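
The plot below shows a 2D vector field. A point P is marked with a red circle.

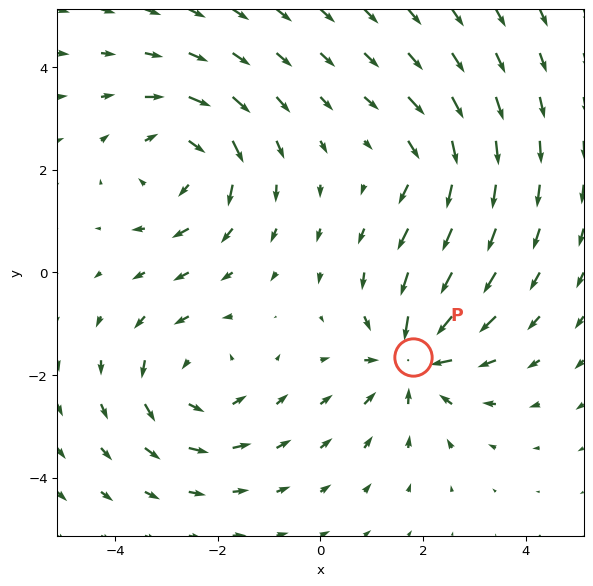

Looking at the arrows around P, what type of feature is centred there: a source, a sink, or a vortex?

At P (1.8, -1.7) the arrows converge inward. Divergence about -6, curl ≈0 — negative divergence with near-zero curl is a sink.

sink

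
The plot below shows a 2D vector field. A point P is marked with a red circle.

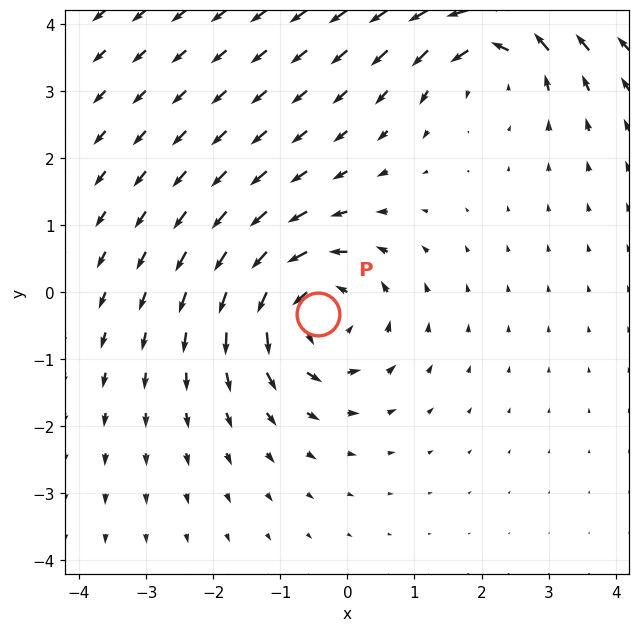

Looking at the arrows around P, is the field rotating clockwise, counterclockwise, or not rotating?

Near P at (-0.4, -0.3) the arrows circulate counterclockwise. The curl (z-component) there is about +6; positive curl means counterclockwise rotation.

counterclockwise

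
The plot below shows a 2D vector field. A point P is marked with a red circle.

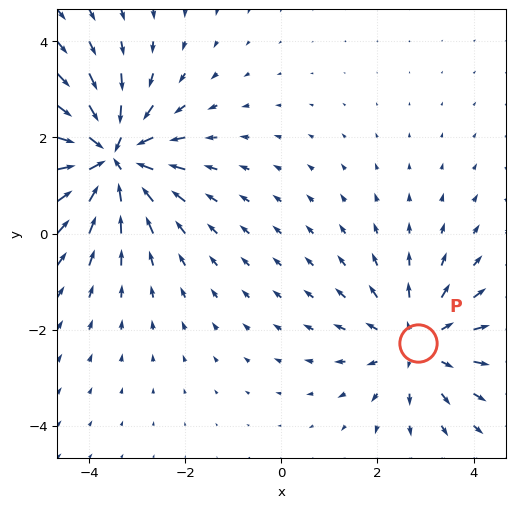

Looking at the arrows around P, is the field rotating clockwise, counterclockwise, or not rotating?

Near P at (2.8, -2.3) the arrows show no circulation. The curl there is ≈0.

not rotating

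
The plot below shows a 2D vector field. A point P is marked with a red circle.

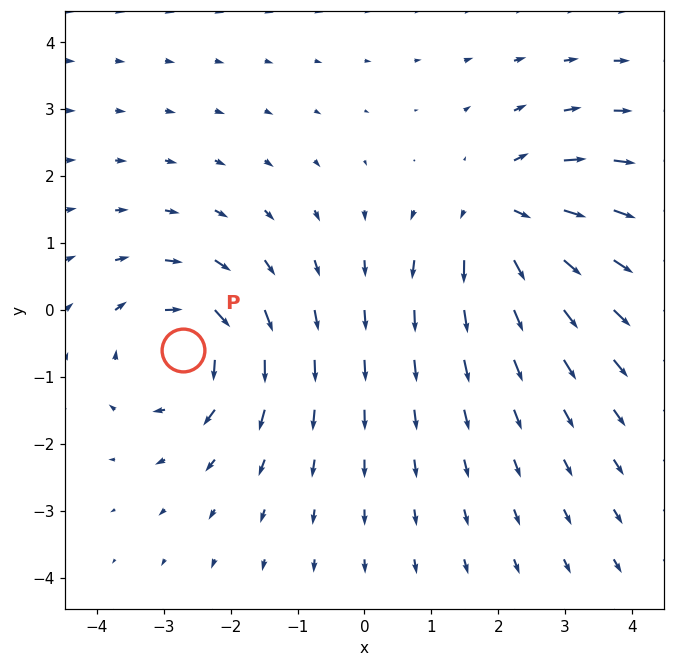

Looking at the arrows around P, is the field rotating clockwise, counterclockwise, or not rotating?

clockwise

Near P at (-2.7, -0.6) the arrows circulate clockwise. The curl (z-component) there is about -4; negative curl means clockwise rotation.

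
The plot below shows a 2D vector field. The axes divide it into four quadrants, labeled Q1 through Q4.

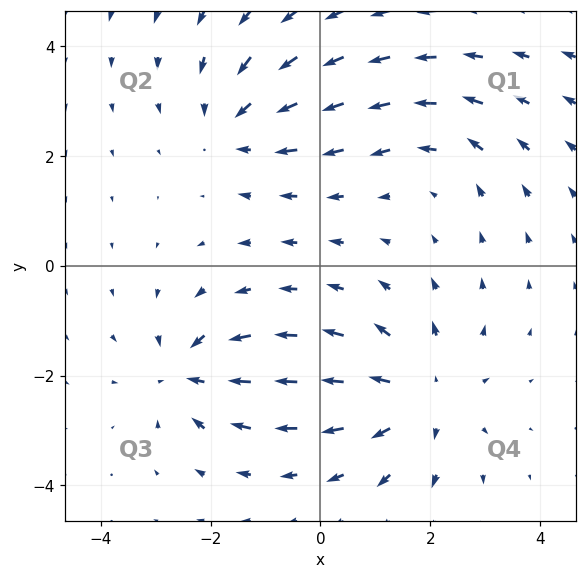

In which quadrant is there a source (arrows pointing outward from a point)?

Q4

The source sits at approximately (1.8, -2.4), which lies in quadrant Q4. The divergence there is about +4, positive as expected for a source.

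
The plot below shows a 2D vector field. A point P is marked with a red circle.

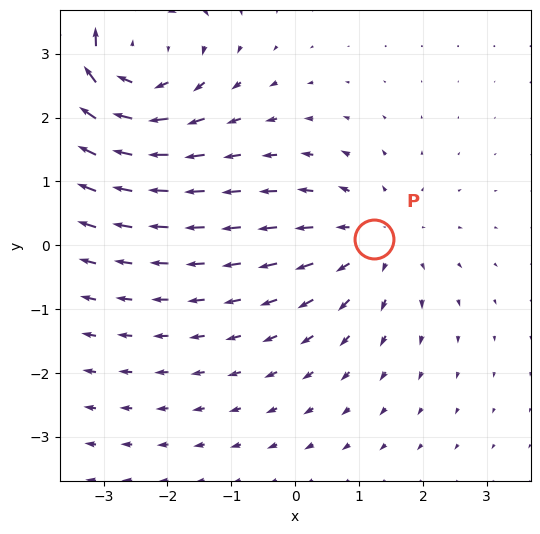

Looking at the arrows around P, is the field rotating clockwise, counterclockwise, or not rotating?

Near P at (1.2, 0.1) the arrows show no circulation. The curl there is ≈0.

not rotating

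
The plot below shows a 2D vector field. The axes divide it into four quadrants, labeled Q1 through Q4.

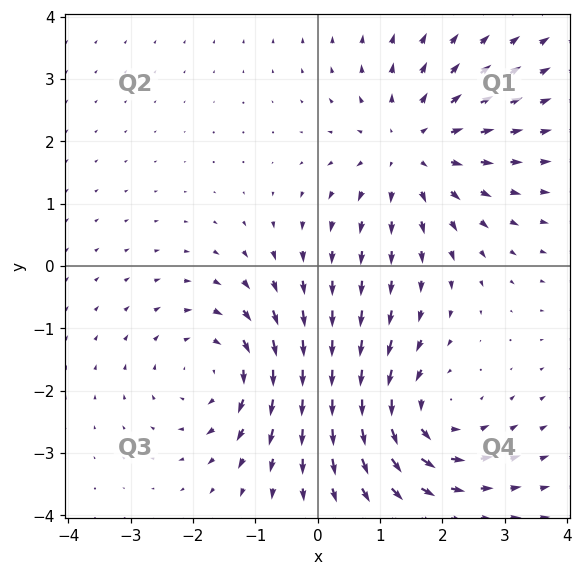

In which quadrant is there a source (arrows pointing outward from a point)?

Q1

The source sits at approximately (1.5, 1.9), which lies in quadrant Q1. The divergence there is about +3, positive as expected for a source.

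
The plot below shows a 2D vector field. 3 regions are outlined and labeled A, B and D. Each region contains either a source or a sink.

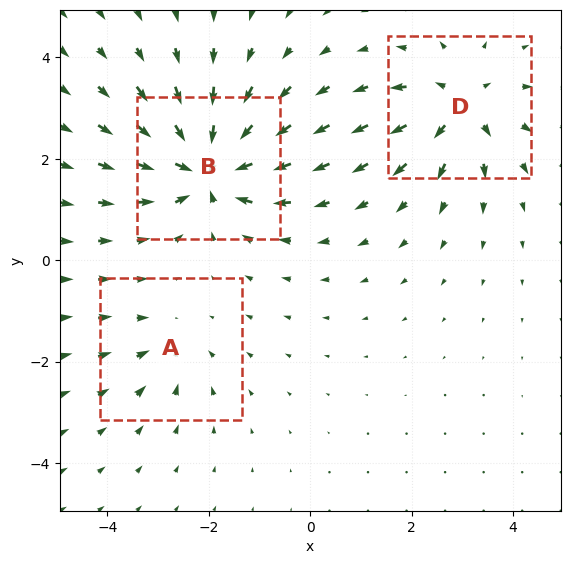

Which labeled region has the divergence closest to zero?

A

Divergence at each region's feature centre — A: about -2, B: about -6, D: about +4. Region A is closest to zero.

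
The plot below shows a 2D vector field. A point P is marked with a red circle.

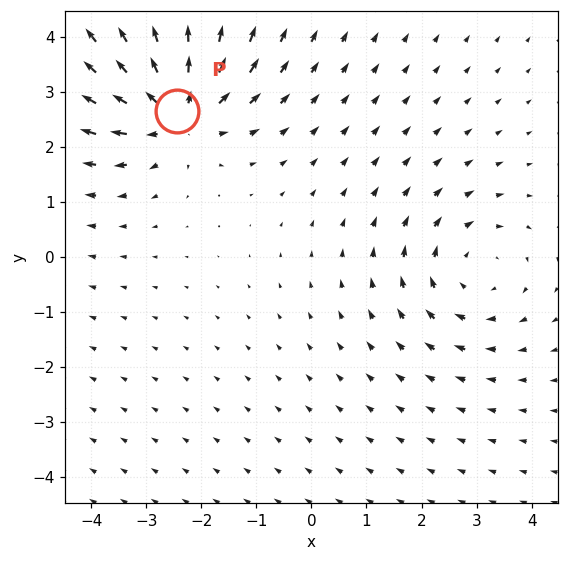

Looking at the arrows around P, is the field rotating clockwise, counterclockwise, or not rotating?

Near P at (-2.4, 2.7) the arrows show no circulation. The curl there is ≈0.

not rotating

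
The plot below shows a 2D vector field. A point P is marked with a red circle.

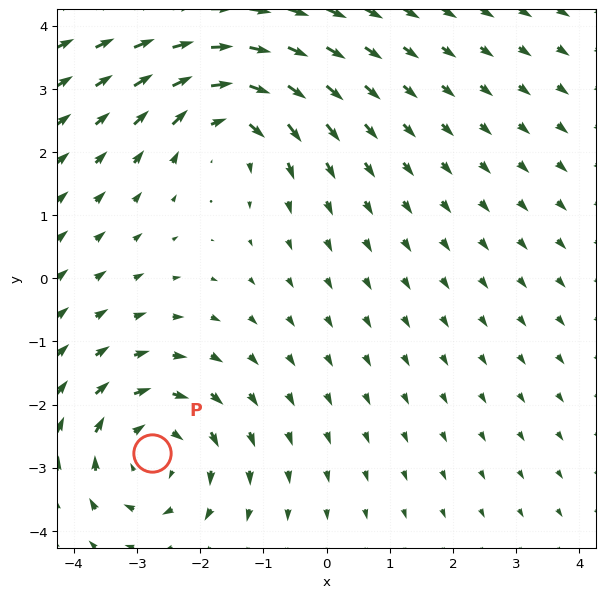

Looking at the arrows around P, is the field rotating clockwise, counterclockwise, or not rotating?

Near P at (-2.8, -2.8) the arrows circulate clockwise. The curl (z-component) there is about -4; negative curl means clockwise rotation.

clockwise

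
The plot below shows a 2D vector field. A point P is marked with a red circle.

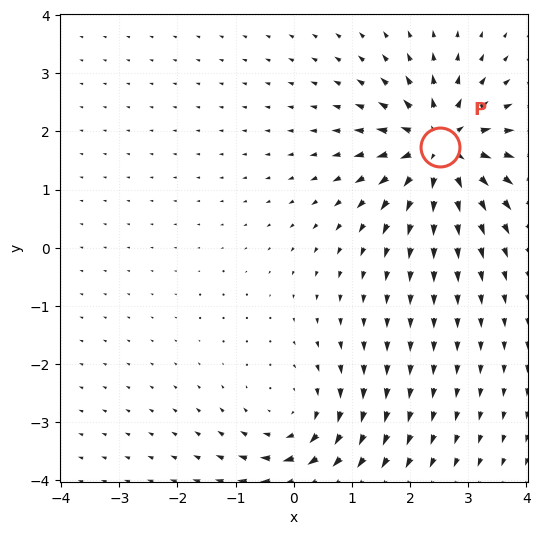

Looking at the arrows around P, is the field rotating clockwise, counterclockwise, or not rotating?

Near P at (2.5, 1.7) the arrows show no circulation. The curl there is ≈0.

not rotating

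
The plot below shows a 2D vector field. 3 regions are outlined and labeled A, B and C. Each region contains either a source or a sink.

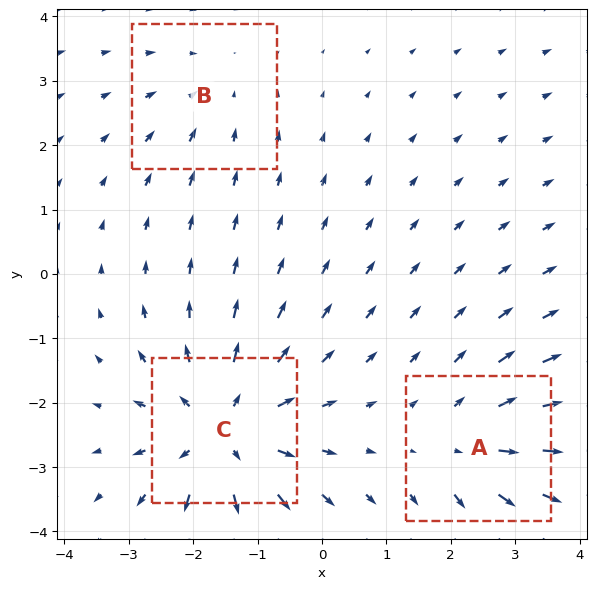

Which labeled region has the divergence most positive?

C

Divergence at each region's feature centre — A: about +3, B: about -2, C: about +4. Region C is most positive.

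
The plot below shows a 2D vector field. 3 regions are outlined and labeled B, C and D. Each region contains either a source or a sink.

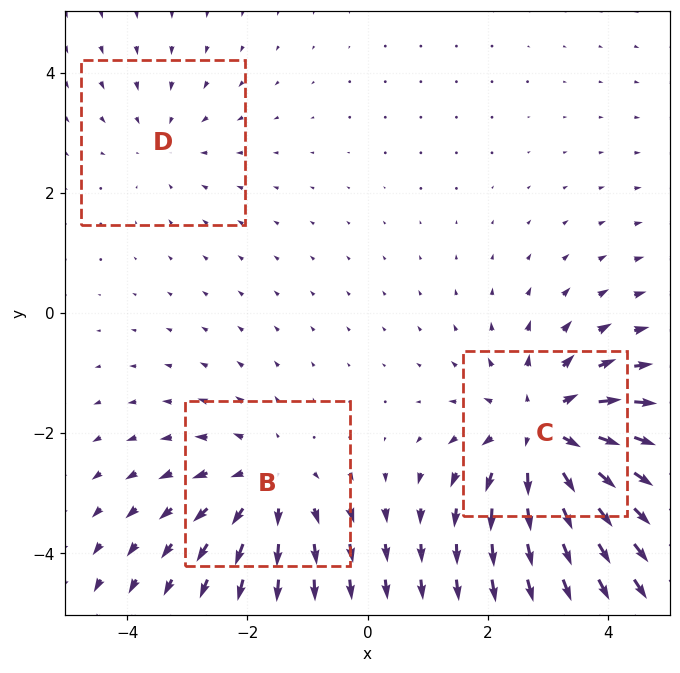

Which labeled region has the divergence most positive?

C

Divergence at each region's feature centre — B: about +3, C: about +5, D: about -2. Region C is most positive.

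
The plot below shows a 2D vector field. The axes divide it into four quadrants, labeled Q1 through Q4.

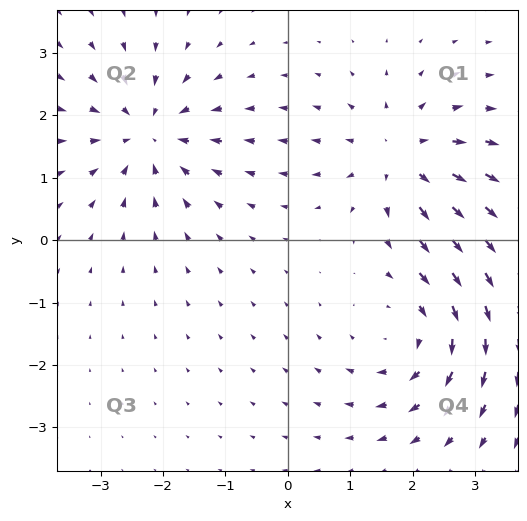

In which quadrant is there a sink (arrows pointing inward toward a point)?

The sink sits at approximately (-2.2, 1.7), which lies in quadrant Q2. The divergence there is about -3, negative as expected for a sink.

Q2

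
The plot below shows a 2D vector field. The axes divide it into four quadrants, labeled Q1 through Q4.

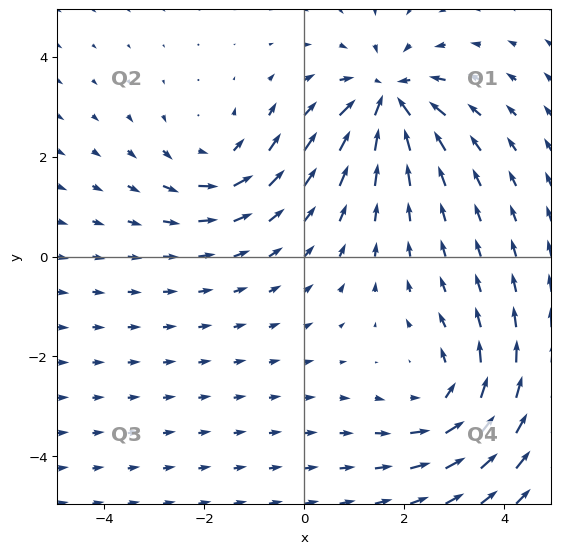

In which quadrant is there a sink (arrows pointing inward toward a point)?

Q1

The sink sits at approximately (1.7, 3.2), which lies in quadrant Q1. The divergence there is about -5, negative as expected for a sink.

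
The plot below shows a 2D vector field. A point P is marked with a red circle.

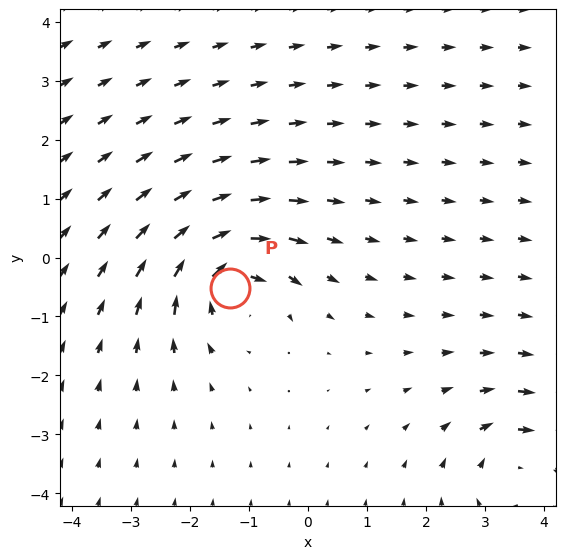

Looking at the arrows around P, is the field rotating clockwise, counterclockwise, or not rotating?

clockwise

Near P at (-1.3, -0.5) the arrows circulate clockwise. The curl (z-component) there is about -6; negative curl means clockwise rotation.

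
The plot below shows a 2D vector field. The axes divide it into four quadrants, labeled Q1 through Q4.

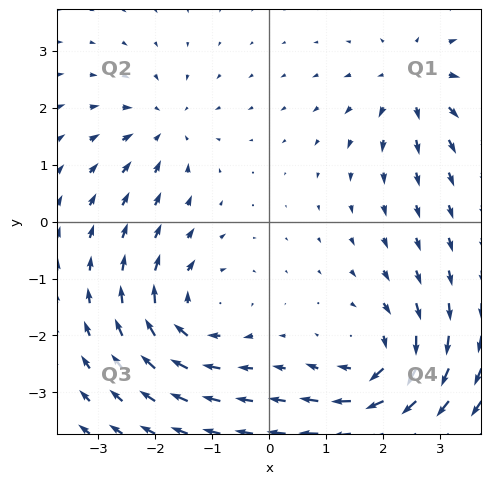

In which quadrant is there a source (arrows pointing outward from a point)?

The source sits at approximately (2.5, 2.4), which lies in quadrant Q1. The divergence there is about +5, positive as expected for a source.

Q1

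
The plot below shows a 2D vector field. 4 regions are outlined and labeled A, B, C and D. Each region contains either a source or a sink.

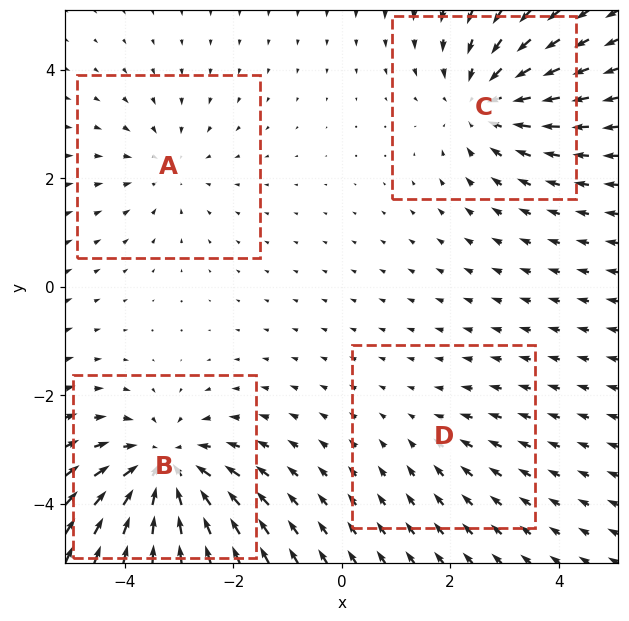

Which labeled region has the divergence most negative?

B

Divergence at each region's feature centre — A: about -3, B: about -6, C: about -5, D: about -2. Region B is most negative.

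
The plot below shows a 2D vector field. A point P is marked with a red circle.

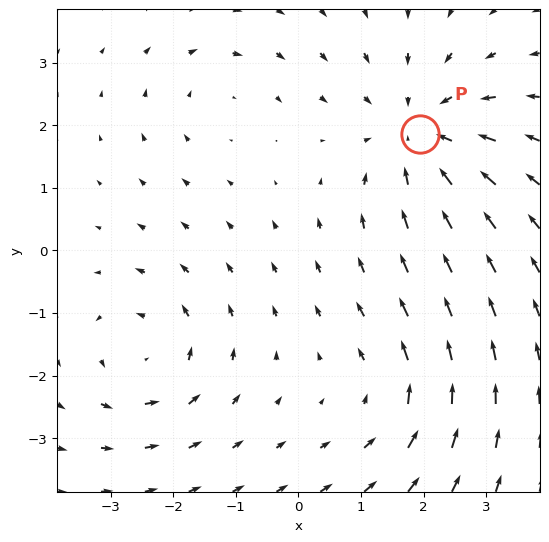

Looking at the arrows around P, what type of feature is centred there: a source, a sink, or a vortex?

sink

At P (1.9, 1.9) the arrows converge inward. Divergence about -4, curl ≈0 — negative divergence with near-zero curl is a sink.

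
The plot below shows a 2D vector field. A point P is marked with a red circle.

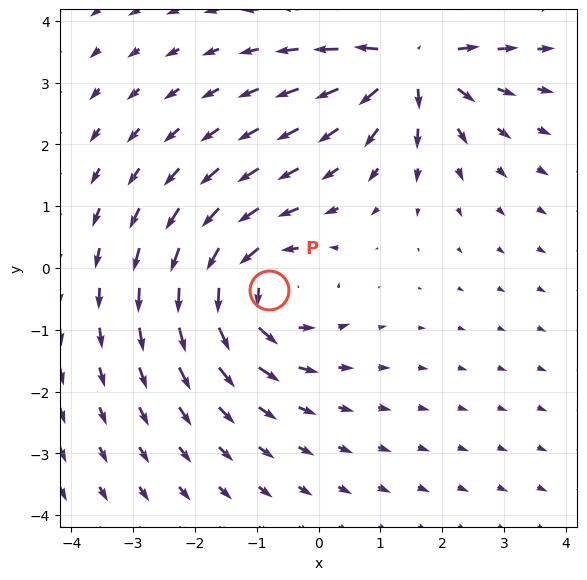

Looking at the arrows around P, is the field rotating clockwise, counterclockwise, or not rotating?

Near P at (-0.8, -0.4) the arrows circulate counterclockwise. The curl (z-component) there is about +5; positive curl means counterclockwise rotation.

counterclockwise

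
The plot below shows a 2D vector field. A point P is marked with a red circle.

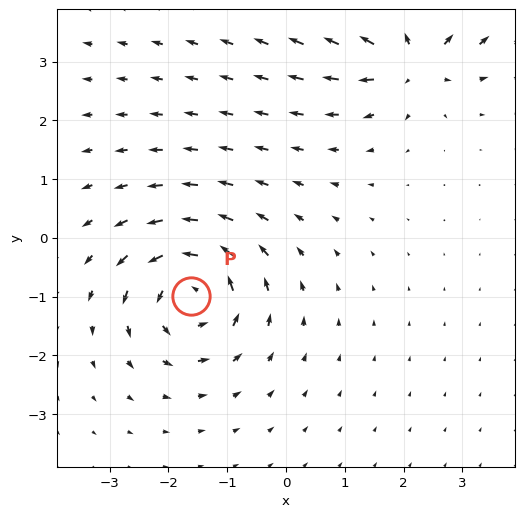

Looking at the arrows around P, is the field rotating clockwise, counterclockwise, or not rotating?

Near P at (-1.6, -1.0) the arrows circulate counterclockwise. The curl (z-component) there is about +6; positive curl means counterclockwise rotation.

counterclockwise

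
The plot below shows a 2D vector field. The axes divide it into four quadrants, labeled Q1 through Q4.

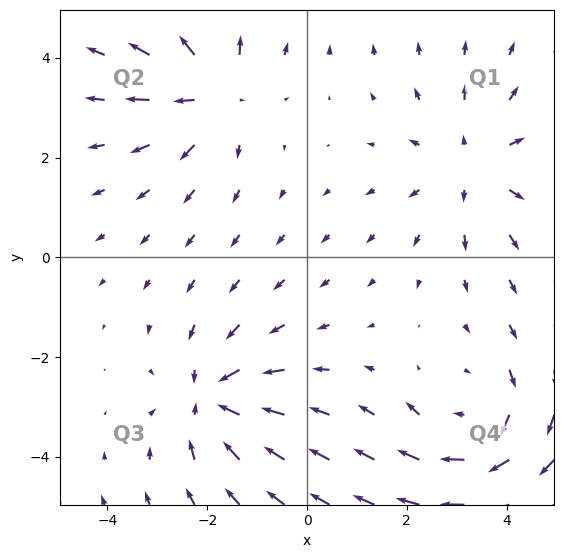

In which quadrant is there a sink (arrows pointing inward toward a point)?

Q3

The sink sits at approximately (-1.9, -2.9), which lies in quadrant Q3. The divergence there is about -3, negative as expected for a sink.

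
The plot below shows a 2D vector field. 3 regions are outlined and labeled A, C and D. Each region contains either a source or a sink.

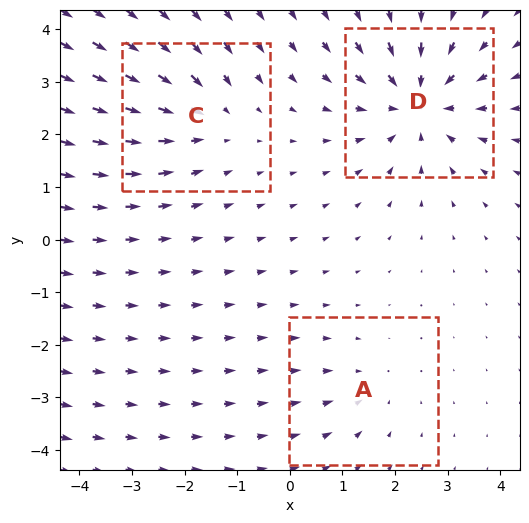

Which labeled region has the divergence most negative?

D

Divergence at each region's feature centre — A: about -2, C: about -3, D: about -5. Region D is most negative.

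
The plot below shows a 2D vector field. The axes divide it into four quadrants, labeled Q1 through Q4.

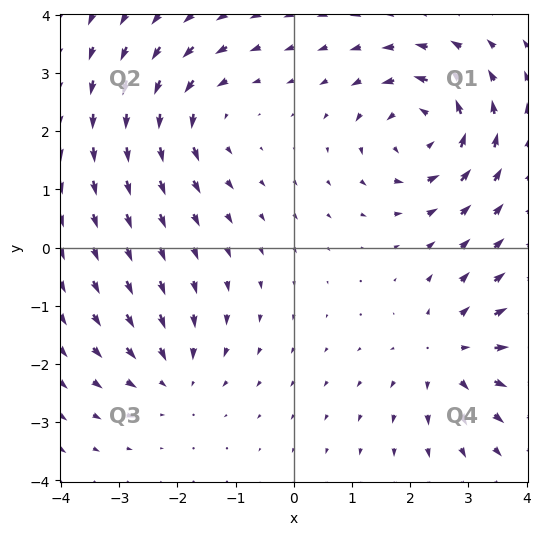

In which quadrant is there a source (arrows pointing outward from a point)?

Q4

The source sits at approximately (2.7, -1.8), which lies in quadrant Q4. The divergence there is about +4, positive as expected for a source.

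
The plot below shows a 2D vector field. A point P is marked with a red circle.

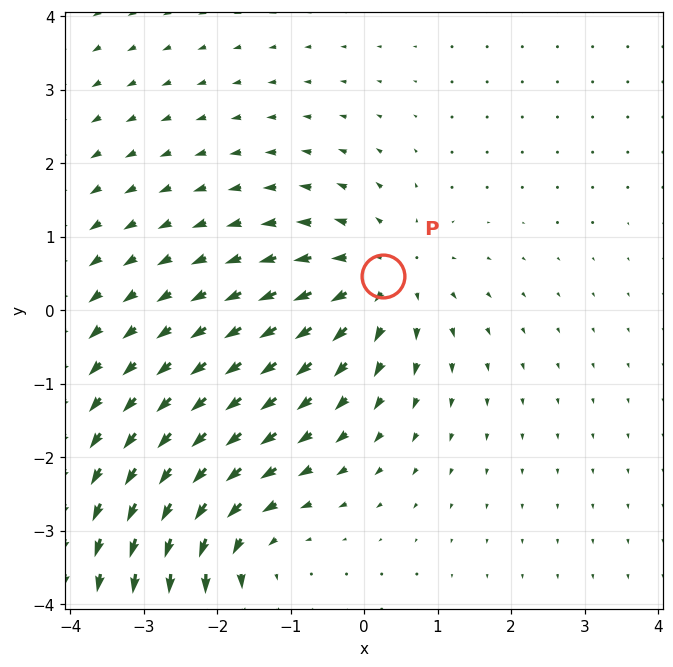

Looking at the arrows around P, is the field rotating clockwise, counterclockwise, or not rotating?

not rotating

Near P at (0.3, 0.5) the arrows show no circulation. The curl there is ≈0.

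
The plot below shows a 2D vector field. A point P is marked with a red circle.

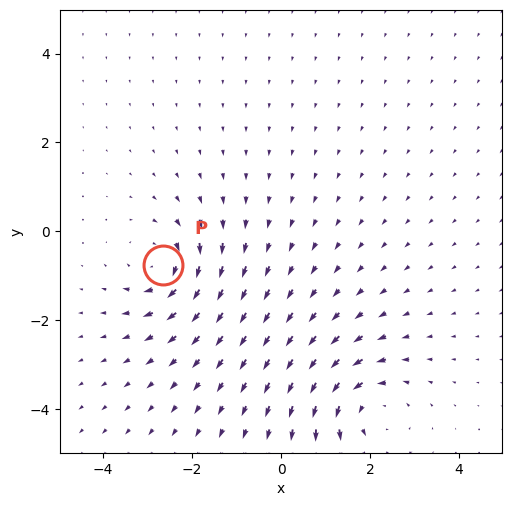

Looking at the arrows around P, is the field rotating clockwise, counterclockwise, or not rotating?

Near P at (-2.6, -0.8) the arrows circulate clockwise. The curl (z-component) there is about -5; negative curl means clockwise rotation.

clockwise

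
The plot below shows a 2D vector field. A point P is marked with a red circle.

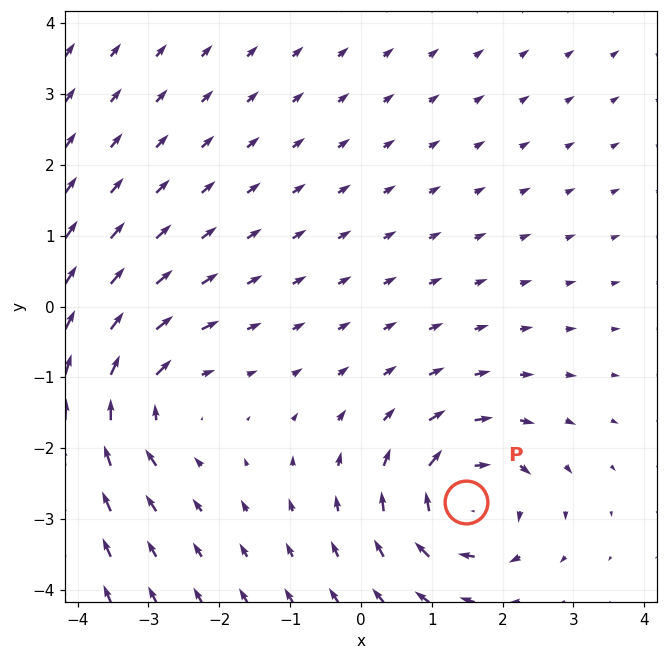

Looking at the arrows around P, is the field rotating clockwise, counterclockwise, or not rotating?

clockwise

Near P at (1.5, -2.8) the arrows circulate clockwise. The curl (z-component) there is about -5; negative curl means clockwise rotation.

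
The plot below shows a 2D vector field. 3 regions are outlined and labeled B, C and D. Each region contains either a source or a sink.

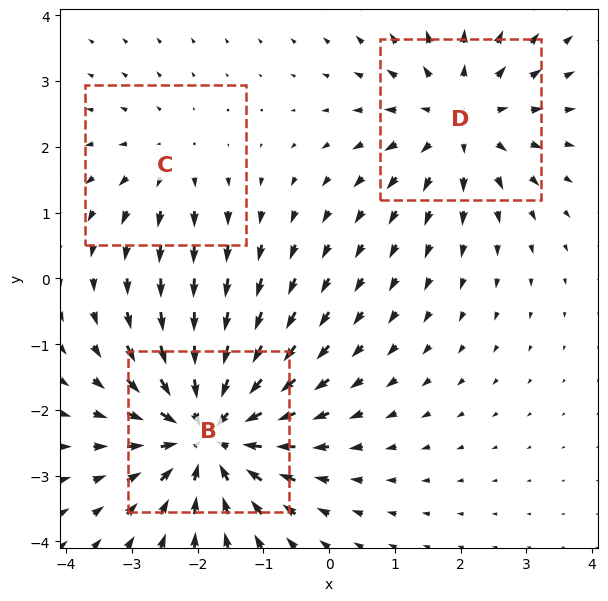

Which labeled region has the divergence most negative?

B

Divergence at each region's feature centre — B: about -5, C: about +2, D: about +3. Region B is most negative.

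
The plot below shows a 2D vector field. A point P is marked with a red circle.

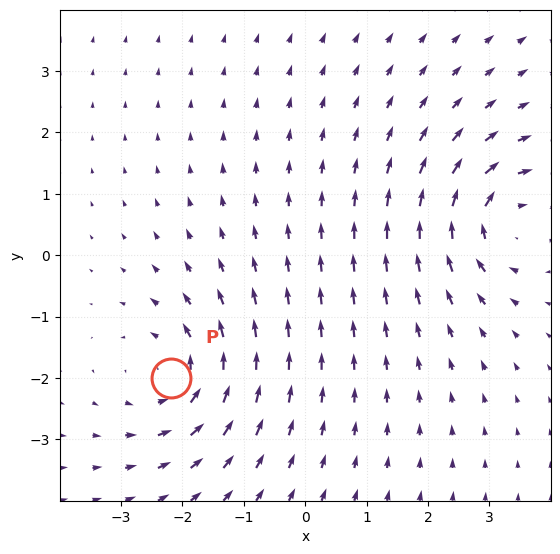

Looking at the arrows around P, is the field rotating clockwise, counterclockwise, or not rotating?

counterclockwise

Near P at (-2.2, -2.0) the arrows circulate counterclockwise. The curl (z-component) there is about +4; positive curl means counterclockwise rotation.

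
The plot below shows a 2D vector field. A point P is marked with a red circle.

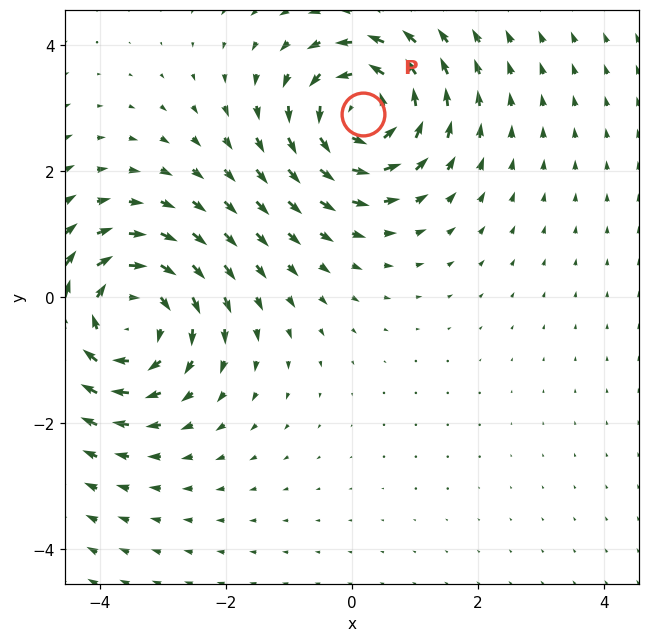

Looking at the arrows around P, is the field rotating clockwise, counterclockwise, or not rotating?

counterclockwise

Near P at (0.2, 2.9) the arrows circulate counterclockwise. The curl (z-component) there is about +4; positive curl means counterclockwise rotation.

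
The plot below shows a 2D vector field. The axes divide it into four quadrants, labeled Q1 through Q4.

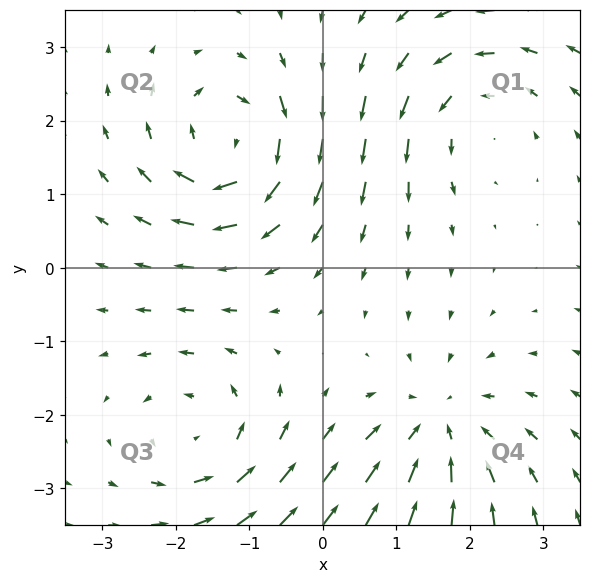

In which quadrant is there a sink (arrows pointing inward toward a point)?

The sink sits at approximately (1.6, -2.2), which lies in quadrant Q4. The divergence there is about -4, negative as expected for a sink.

Q4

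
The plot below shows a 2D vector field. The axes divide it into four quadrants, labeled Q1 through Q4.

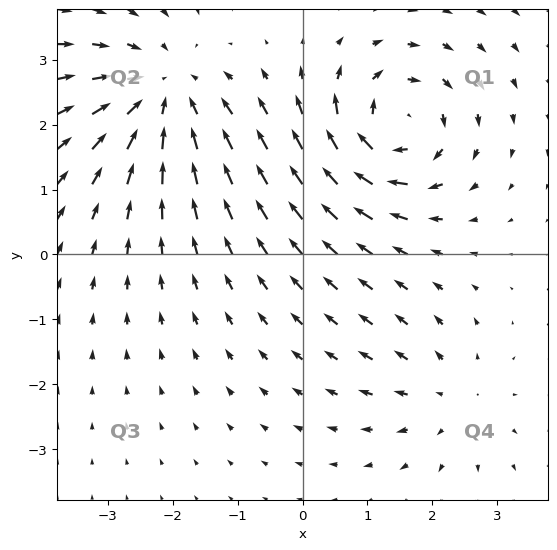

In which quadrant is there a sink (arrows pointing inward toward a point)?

Q2

The sink sits at approximately (-2.2, 2.5), which lies in quadrant Q2. The divergence there is about -4, negative as expected for a sink.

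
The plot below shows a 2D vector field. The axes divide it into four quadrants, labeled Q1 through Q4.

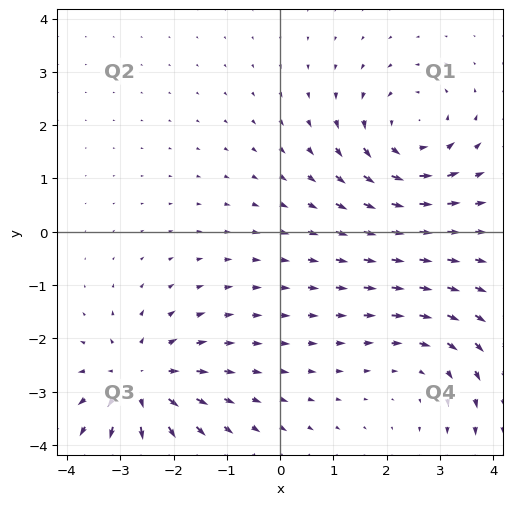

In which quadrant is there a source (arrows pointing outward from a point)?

The source sits at approximately (-2.6, -2.8), which lies in quadrant Q3. The divergence there is about +5, positive as expected for a source.

Q3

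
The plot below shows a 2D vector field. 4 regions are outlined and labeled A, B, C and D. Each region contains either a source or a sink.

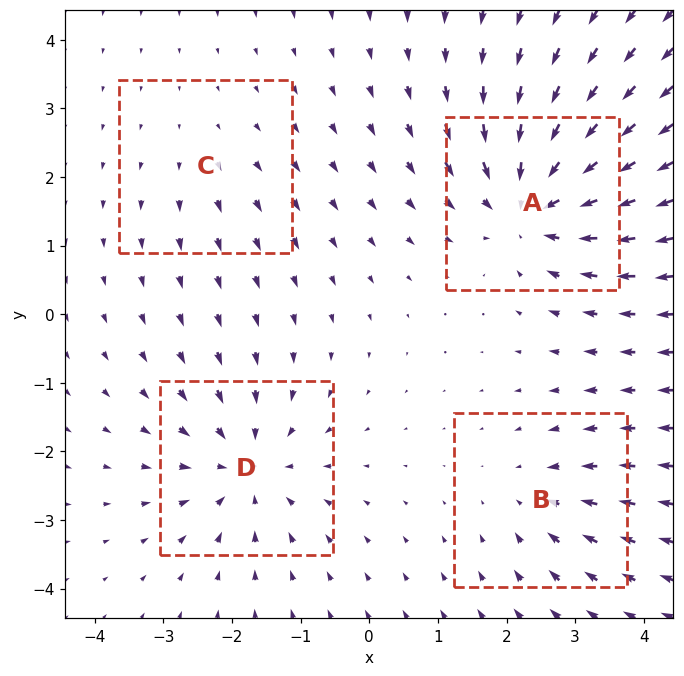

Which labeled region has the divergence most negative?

Divergence at each region's feature centre — A: about -7, B: about -3, C: about +2, D: about -5. Region A is most negative.

A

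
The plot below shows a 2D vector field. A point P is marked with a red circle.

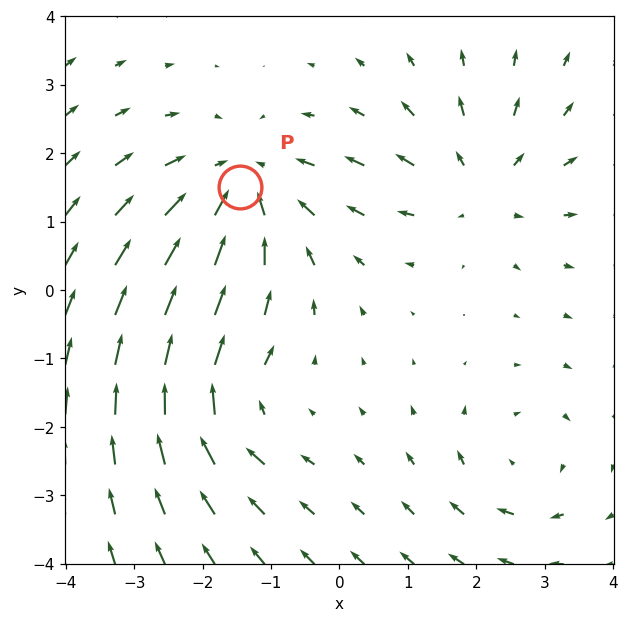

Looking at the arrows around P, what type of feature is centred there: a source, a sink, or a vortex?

At P (-1.4, 1.5) the arrows converge inward. Divergence about -4, curl ≈0 — negative divergence with near-zero curl is a sink.

sink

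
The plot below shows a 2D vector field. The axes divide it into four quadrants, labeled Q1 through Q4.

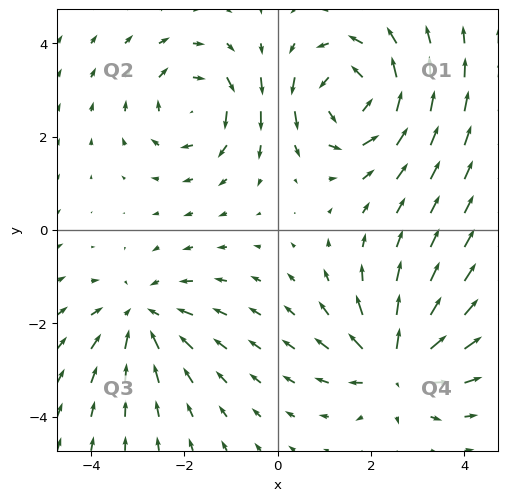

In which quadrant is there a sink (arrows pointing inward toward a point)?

The sink sits at approximately (-2.9, -1.9), which lies in quadrant Q3. The divergence there is about -4, negative as expected for a sink.

Q3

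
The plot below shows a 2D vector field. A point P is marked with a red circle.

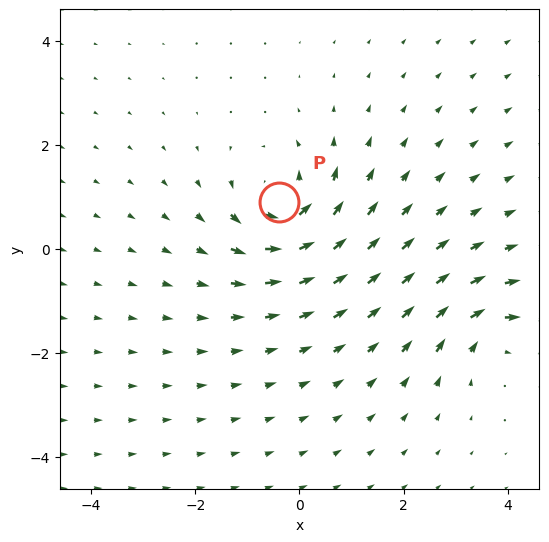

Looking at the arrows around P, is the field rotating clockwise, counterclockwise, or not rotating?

Near P at (-0.4, 0.9) the arrows circulate counterclockwise. The curl (z-component) there is about +5; positive curl means counterclockwise rotation.

counterclockwise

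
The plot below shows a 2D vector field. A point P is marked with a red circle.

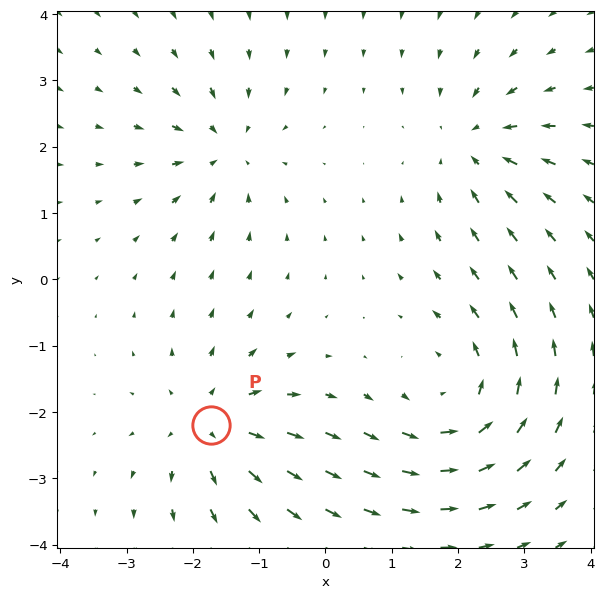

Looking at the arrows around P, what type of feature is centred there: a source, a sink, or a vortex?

source

At P (-1.7, -2.2) the arrows spread outward. Divergence about +4, curl ≈0 — positive divergence with near-zero curl is a source.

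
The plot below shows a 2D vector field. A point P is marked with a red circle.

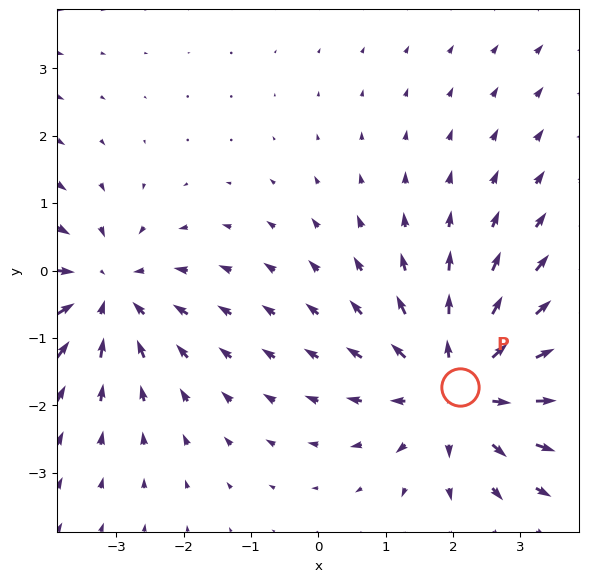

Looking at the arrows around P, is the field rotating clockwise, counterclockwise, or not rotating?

not rotating

Near P at (2.1, -1.7) the arrows show no circulation. The curl there is ≈0.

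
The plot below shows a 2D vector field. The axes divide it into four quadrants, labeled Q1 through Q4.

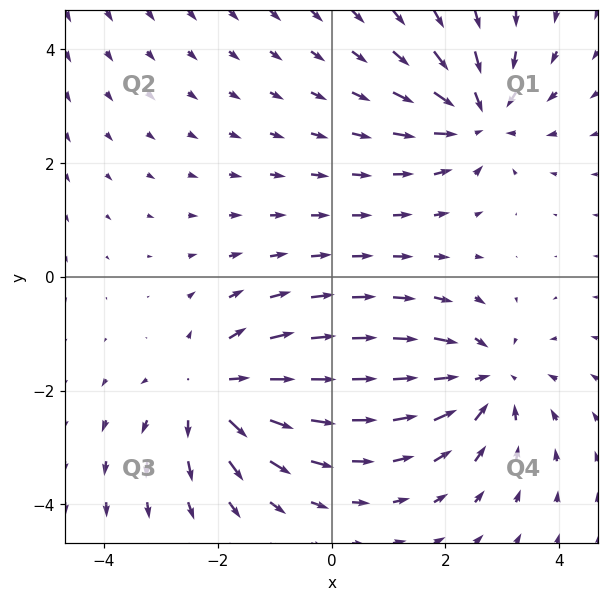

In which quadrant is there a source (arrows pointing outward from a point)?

The source sits at approximately (-2.1, -2.0), which lies in quadrant Q3. The divergence there is about +4, positive as expected for a source.

Q3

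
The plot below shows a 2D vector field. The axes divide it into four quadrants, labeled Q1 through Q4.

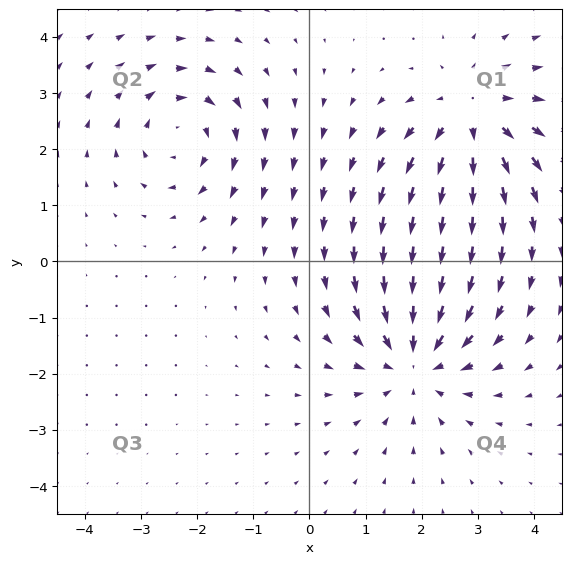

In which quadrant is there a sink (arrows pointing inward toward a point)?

The sink sits at approximately (1.9, -1.8), which lies in quadrant Q4. The divergence there is about -3, negative as expected for a sink.

Q4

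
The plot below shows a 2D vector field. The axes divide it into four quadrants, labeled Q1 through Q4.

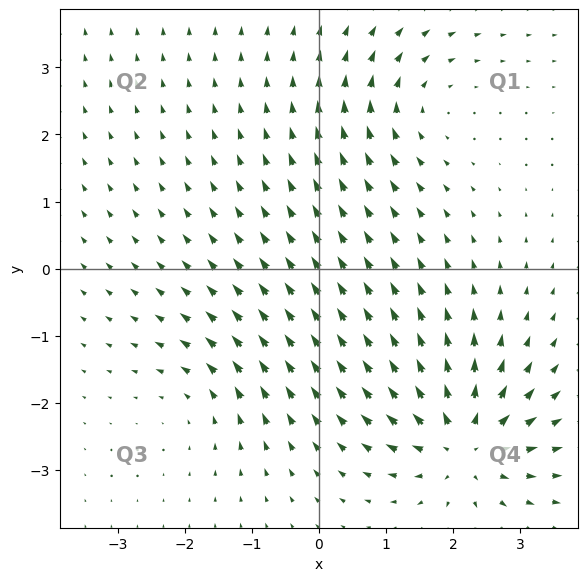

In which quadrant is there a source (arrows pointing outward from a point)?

Q4

The source sits at approximately (2.2, -2.6), which lies in quadrant Q4. The divergence there is about +6, positive as expected for a source.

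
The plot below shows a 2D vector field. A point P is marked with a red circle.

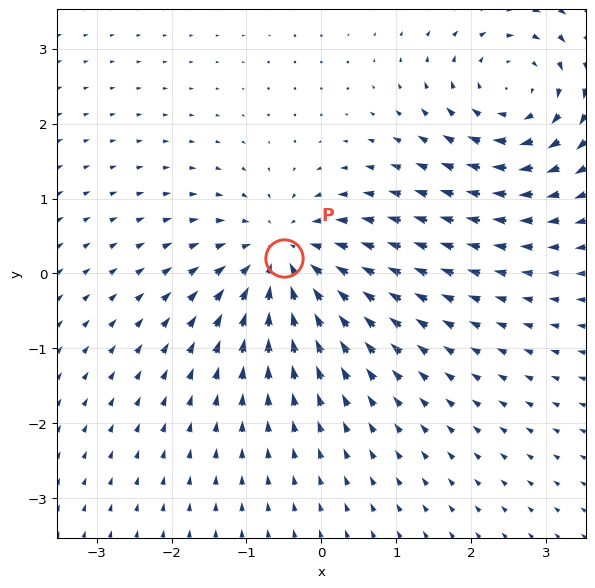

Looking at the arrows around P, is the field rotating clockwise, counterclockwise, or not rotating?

not rotating

Near P at (-0.5, 0.2) the arrows show no circulation. The curl there is ≈0.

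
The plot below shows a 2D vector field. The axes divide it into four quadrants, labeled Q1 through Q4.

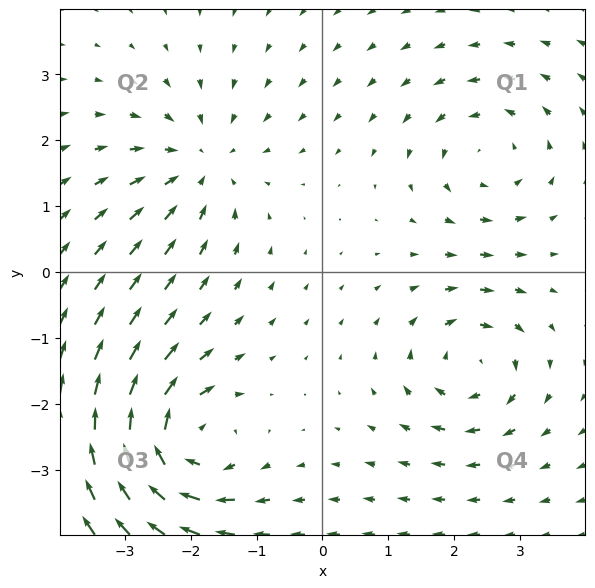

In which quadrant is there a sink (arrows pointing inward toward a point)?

The sink sits at approximately (-1.9, 1.6), which lies in quadrant Q2. The divergence there is about -3, negative as expected for a sink.

Q2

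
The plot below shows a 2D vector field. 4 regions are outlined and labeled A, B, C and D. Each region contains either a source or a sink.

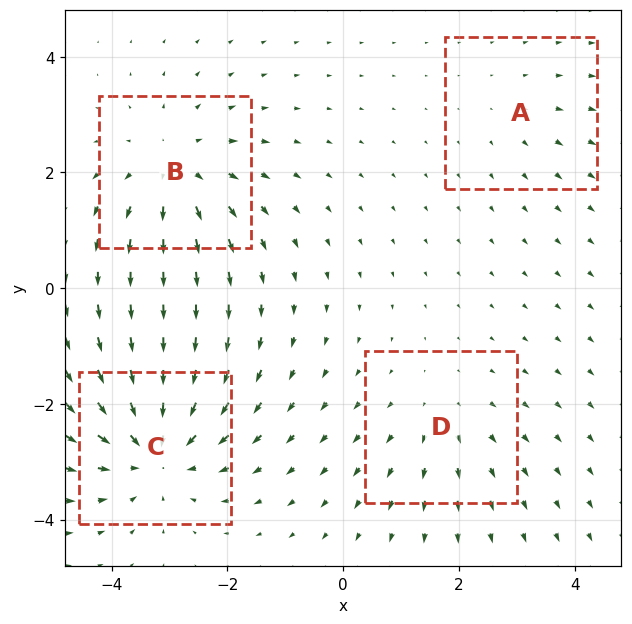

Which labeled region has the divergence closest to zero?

A

Divergence at each region's feature centre — A: about +2, B: about +5, C: about -6, D: about +3. Region A is closest to zero.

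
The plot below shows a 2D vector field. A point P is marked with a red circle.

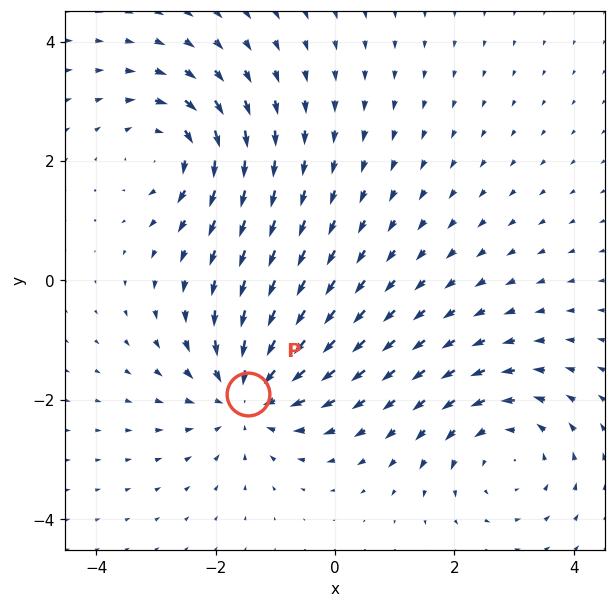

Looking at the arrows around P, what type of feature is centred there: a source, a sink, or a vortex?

At P (-1.4, -1.9) the arrows converge inward. Divergence about -5, curl ≈0 — negative divergence with near-zero curl is a sink.

sink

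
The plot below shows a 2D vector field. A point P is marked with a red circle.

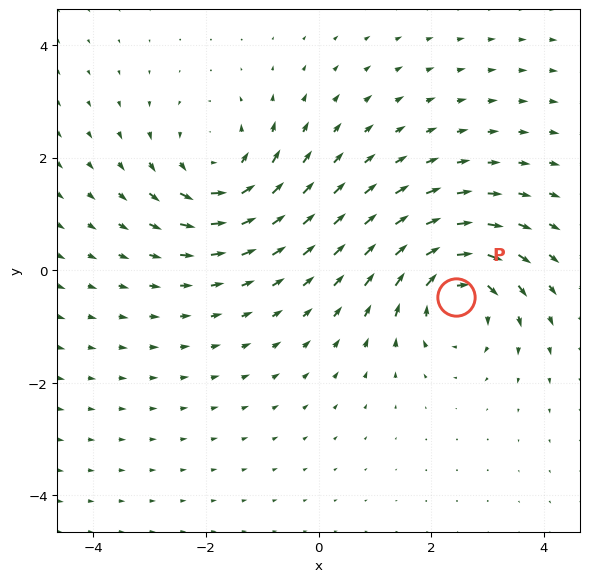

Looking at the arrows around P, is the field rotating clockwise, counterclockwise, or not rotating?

clockwise

Near P at (2.4, -0.5) the arrows circulate clockwise. The curl (z-component) there is about -6; negative curl means clockwise rotation.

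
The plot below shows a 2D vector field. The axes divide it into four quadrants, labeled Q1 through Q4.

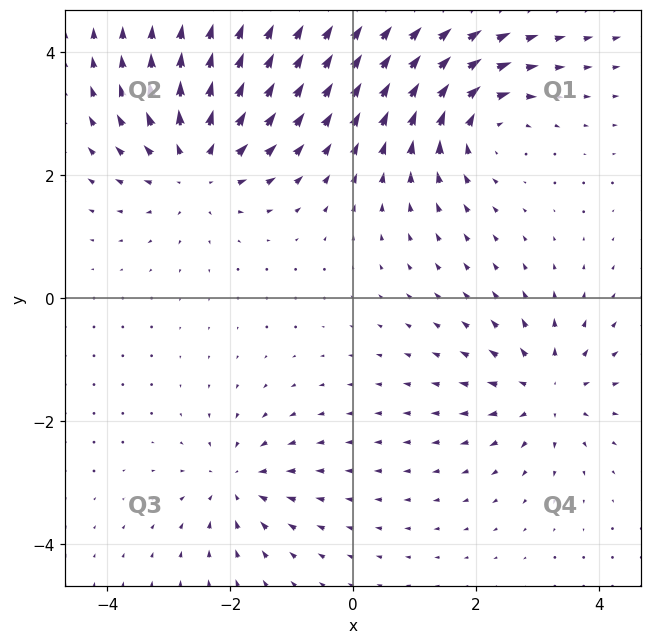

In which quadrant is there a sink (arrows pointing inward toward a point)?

The sink sits at approximately (-1.9, -3.0), which lies in quadrant Q3. The divergence there is about -4, negative as expected for a sink.

Q3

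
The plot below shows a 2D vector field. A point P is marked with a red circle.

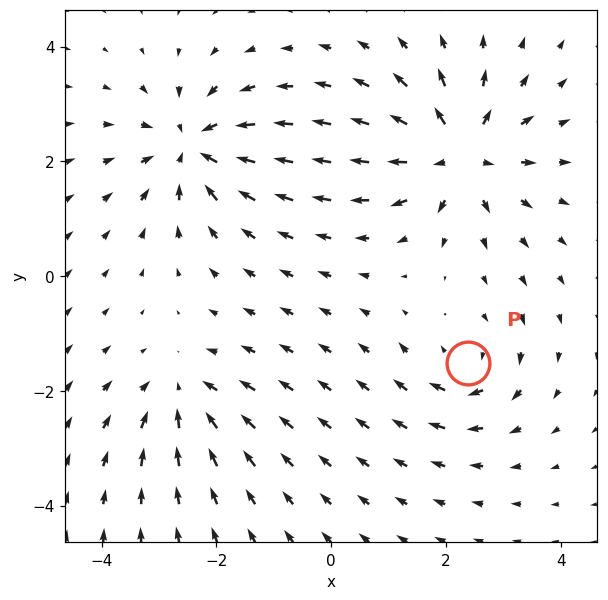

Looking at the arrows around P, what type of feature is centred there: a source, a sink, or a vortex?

At P (2.4, -1.5) the arrows circulate clockwise. Divergence ≈0, curl about -4 — near-zero divergence with nonzero curl is a vortex.

vortex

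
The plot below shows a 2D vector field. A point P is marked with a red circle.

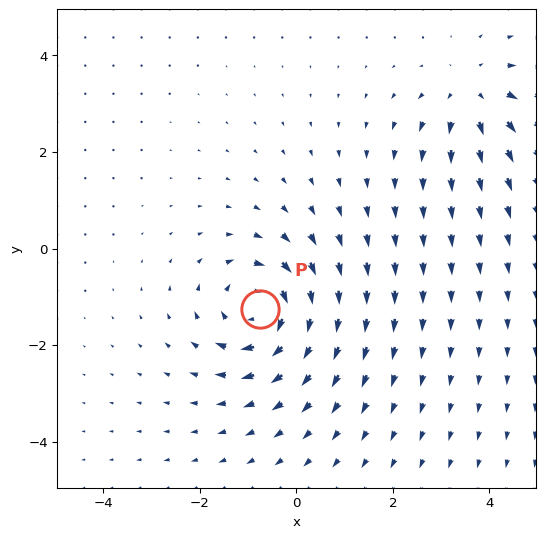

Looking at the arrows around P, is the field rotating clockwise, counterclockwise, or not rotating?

Near P at (-0.7, -1.3) the arrows circulate clockwise. The curl (z-component) there is about -5; negative curl means clockwise rotation.

clockwise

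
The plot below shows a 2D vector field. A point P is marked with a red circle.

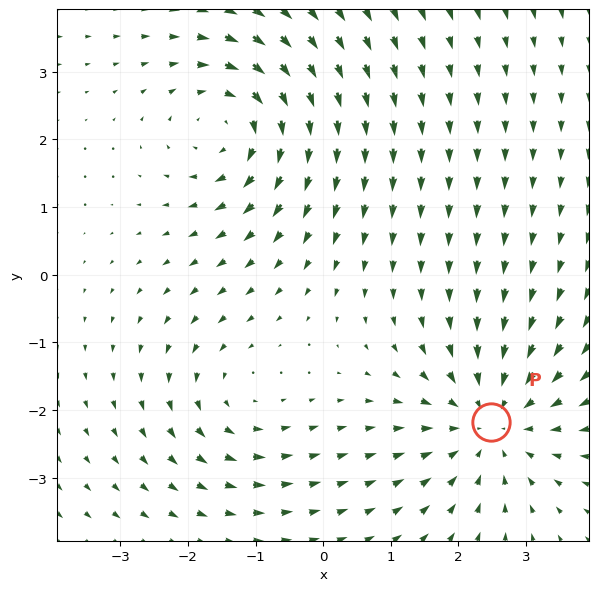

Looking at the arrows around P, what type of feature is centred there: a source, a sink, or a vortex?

sink

At P (2.5, -2.2) the arrows converge inward. Divergence about -4, curl ≈0 — negative divergence with near-zero curl is a sink.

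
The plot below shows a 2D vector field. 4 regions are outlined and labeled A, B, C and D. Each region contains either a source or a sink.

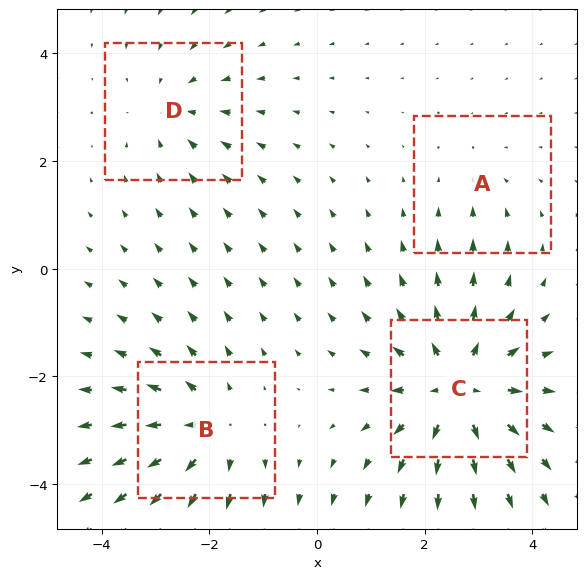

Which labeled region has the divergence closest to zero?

A

Divergence at each region's feature centre — A: about -2, B: about +5, C: about +6, D: about -3. Region A is closest to zero.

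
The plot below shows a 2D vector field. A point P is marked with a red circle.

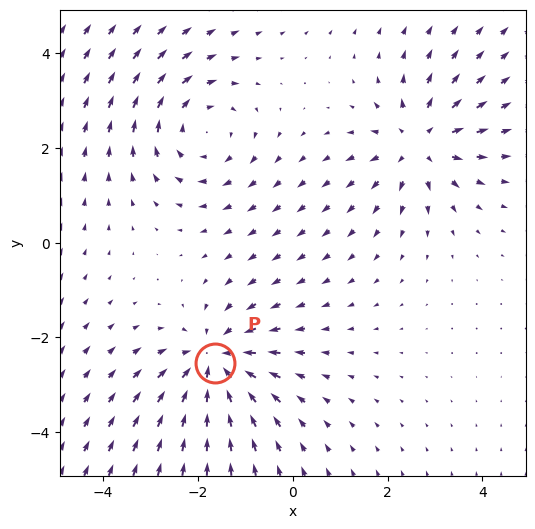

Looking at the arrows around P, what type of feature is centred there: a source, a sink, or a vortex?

sink

At P (-1.6, -2.5) the arrows converge inward. Divergence about -4, curl ≈0 — negative divergence with near-zero curl is a sink.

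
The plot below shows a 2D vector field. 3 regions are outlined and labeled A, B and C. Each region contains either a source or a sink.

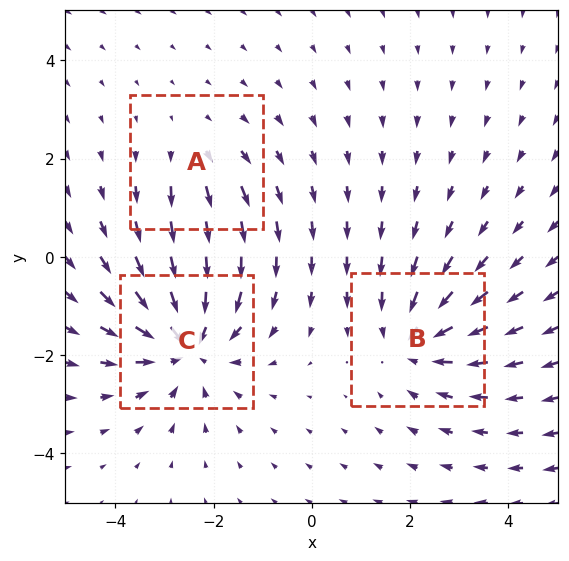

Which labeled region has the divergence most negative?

Divergence at each region's feature centre — A: about +2, B: about -3, C: about -4. Region C is most negative.

C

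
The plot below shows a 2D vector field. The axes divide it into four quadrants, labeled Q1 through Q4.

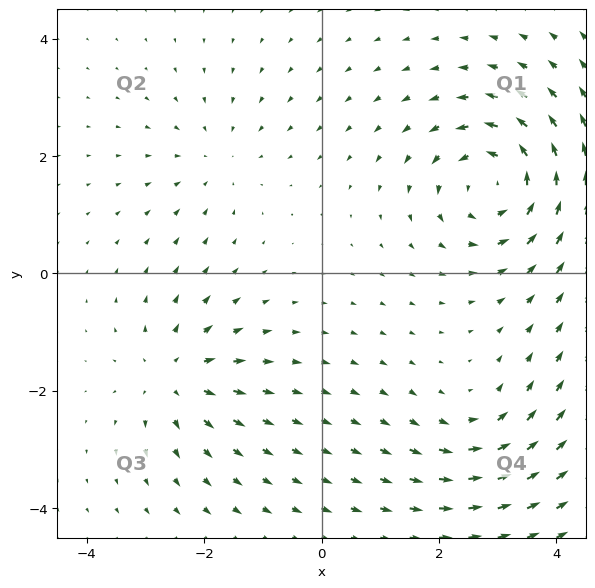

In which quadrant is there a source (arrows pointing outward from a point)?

The source sits at approximately (-2.5, -1.8), which lies in quadrant Q3. The divergence there is about +4, positive as expected for a source.

Q3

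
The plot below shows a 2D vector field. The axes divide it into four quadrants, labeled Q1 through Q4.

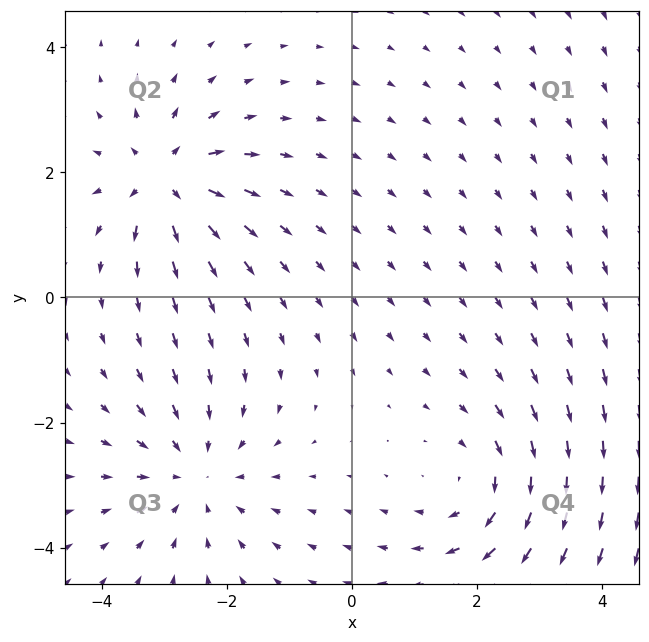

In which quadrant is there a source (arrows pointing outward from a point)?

Q2

The source sits at approximately (-3.0, 1.9), which lies in quadrant Q2. The divergence there is about +5, positive as expected for a source.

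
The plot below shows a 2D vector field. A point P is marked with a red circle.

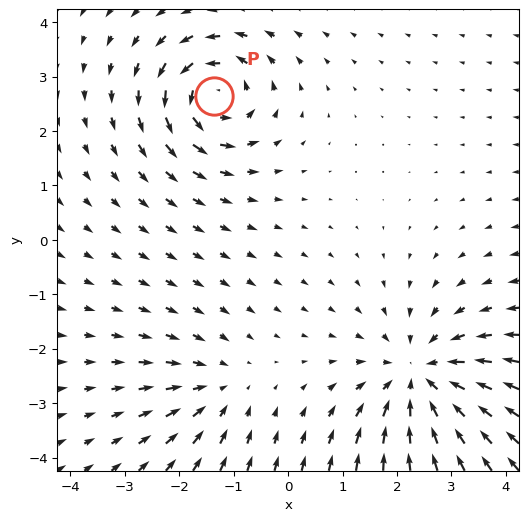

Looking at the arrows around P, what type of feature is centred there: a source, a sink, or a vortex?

vortex

At P (-1.4, 2.6) the arrows circulate counterclockwise. Divergence ≈0, curl about +5 — near-zero divergence with nonzero curl is a vortex.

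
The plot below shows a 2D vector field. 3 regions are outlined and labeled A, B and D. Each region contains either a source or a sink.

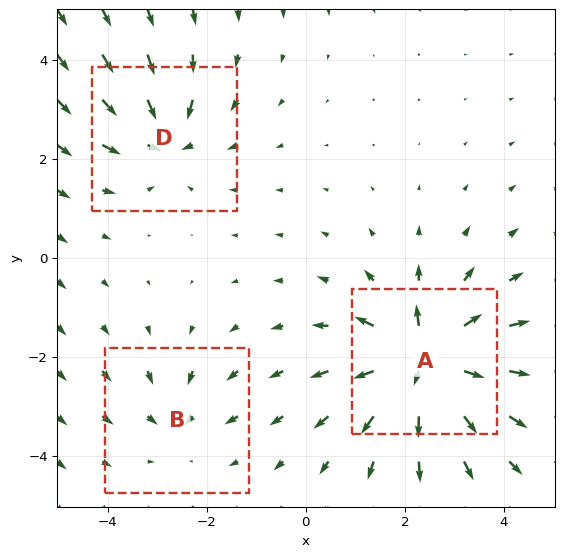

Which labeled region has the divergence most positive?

A

Divergence at each region's feature centre — A: about +7, B: about -3, D: about -4. Region A is most positive.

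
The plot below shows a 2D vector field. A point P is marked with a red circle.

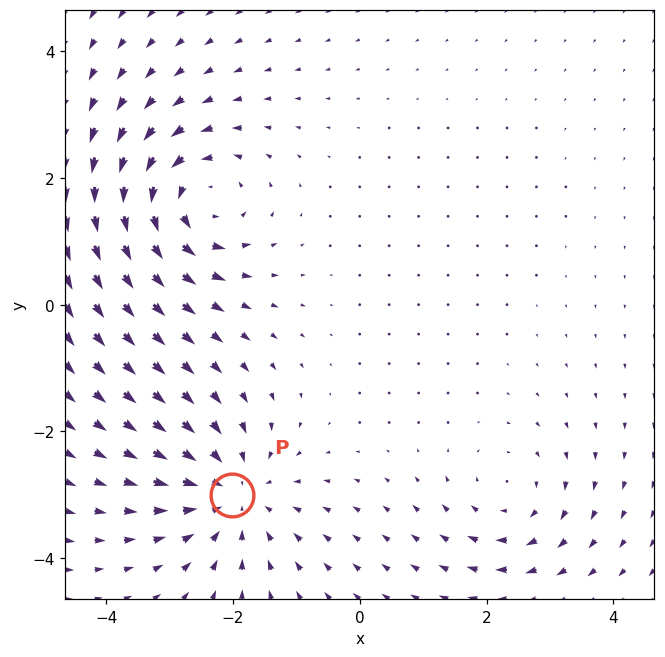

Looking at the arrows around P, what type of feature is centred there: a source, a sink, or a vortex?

sink

At P (-2.0, -3.0) the arrows converge inward. Divergence about -4, curl ≈0 — negative divergence with near-zero curl is a sink.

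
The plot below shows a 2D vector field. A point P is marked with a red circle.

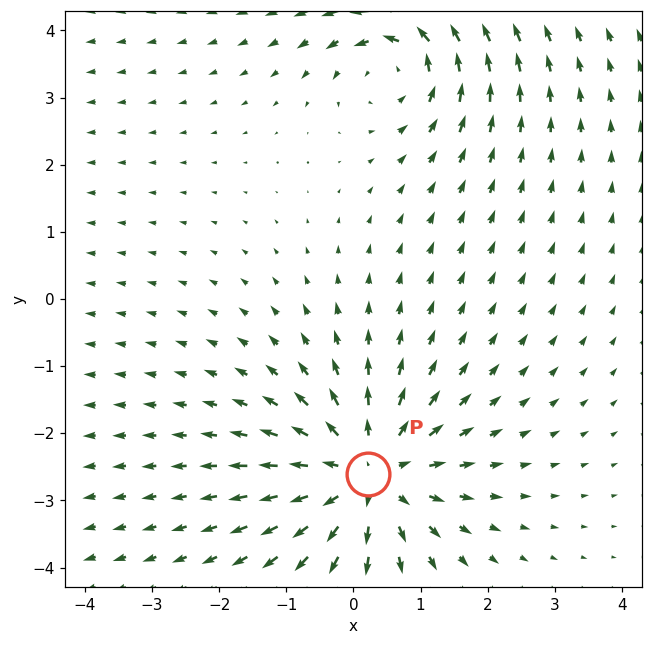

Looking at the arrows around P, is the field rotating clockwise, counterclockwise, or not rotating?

not rotating

Near P at (0.2, -2.6) the arrows show no circulation. The curl there is ≈0.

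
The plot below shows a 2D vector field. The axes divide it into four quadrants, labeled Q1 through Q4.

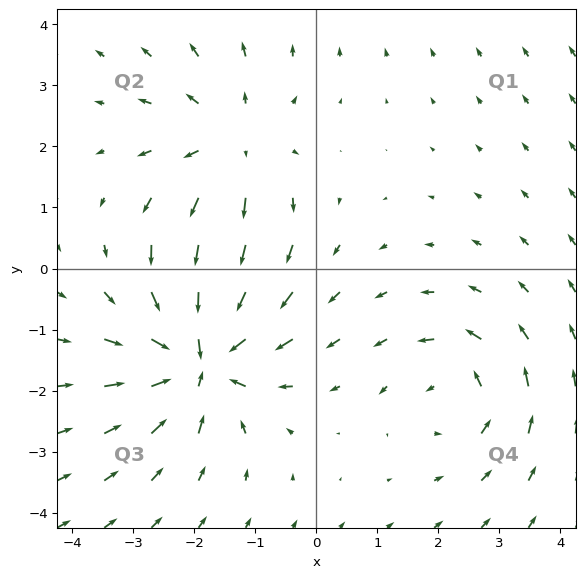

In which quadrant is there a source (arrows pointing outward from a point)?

The source sits at approximately (-1.4, 2.0), which lies in quadrant Q2. The divergence there is about +3, positive as expected for a source.

Q2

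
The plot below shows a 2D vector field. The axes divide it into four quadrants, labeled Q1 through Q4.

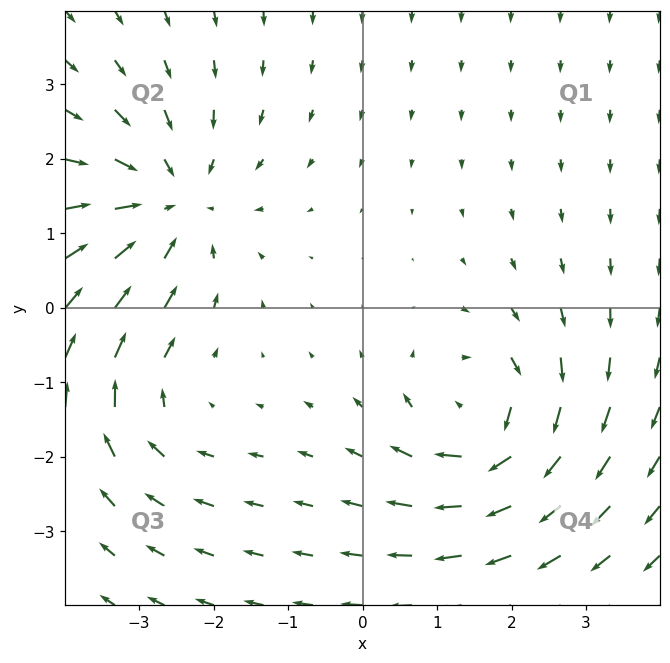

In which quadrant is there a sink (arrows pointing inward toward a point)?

The sink sits at approximately (-2.6, 1.4), which lies in quadrant Q2. The divergence there is about -3, negative as expected for a sink.

Q2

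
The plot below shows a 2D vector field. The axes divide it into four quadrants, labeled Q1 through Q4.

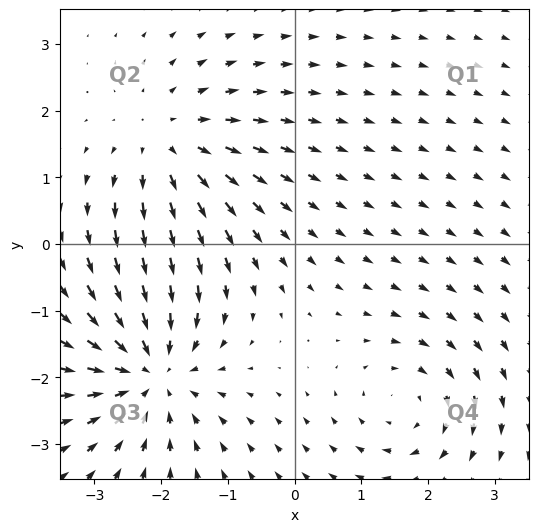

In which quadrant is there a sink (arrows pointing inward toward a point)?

The sink sits at approximately (-2.2, -1.9), which lies in quadrant Q3. The divergence there is about -5, negative as expected for a sink.

Q3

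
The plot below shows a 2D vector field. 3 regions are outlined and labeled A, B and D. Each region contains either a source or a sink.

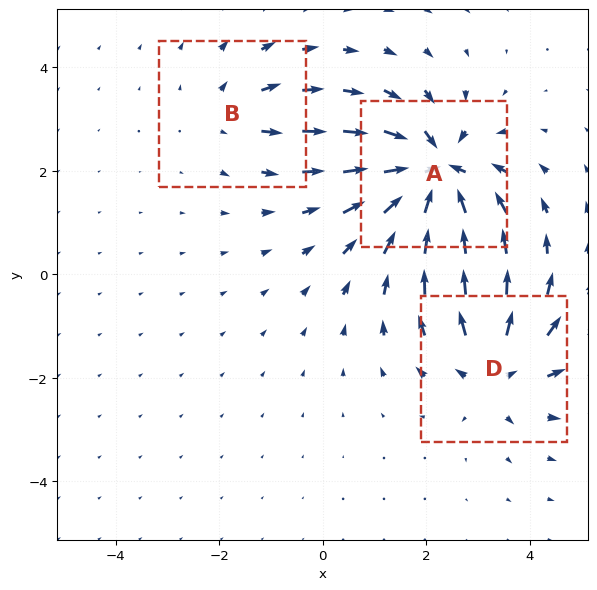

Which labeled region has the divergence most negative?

A

Divergence at each region's feature centre — A: about -6, B: about +2, D: about +4. Region A is most negative.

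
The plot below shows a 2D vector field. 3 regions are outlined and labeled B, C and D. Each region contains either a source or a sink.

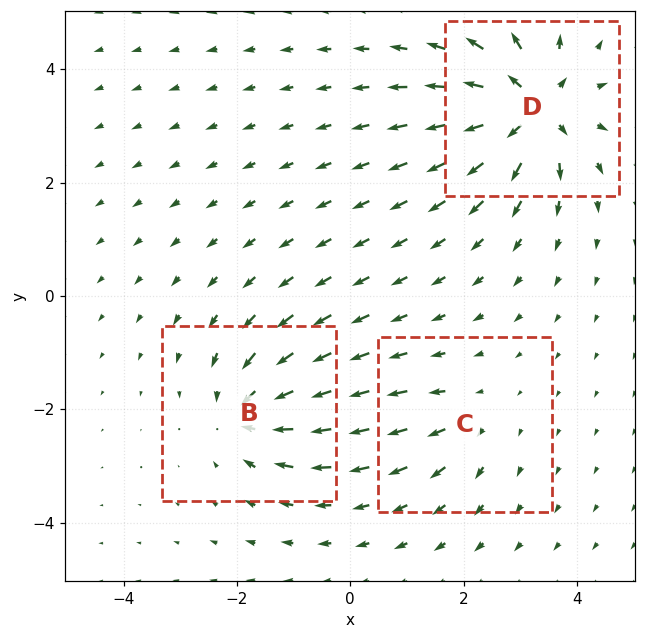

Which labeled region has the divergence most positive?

D

Divergence at each region's feature centre — B: about -4, C: about +2, D: about +6. Region D is most positive.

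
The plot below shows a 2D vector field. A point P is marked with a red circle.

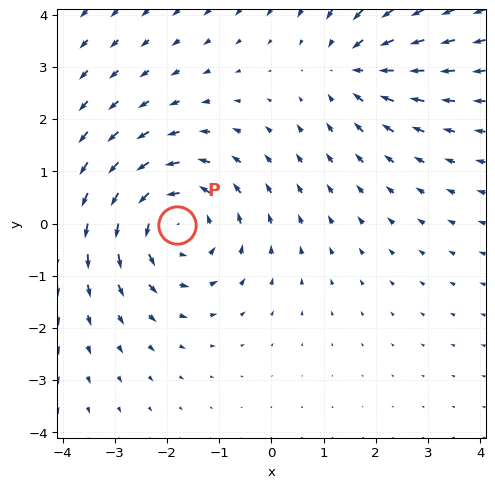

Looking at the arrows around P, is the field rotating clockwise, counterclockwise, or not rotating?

counterclockwise

Near P at (-1.8, -0.0) the arrows circulate counterclockwise. The curl (z-component) there is about +3; positive curl means counterclockwise rotation.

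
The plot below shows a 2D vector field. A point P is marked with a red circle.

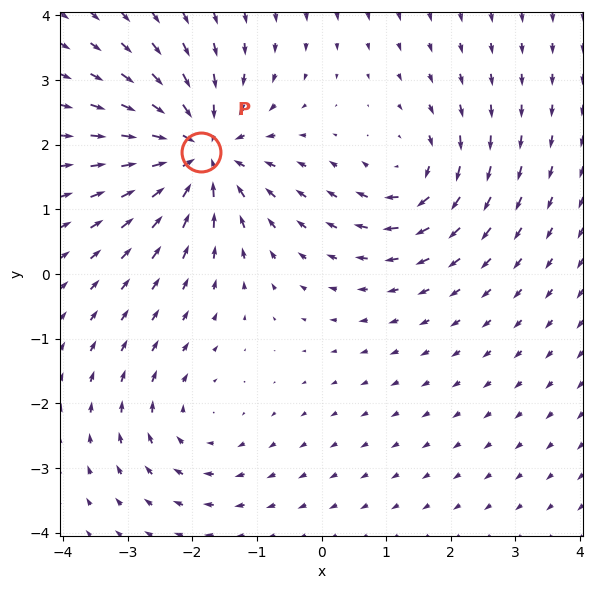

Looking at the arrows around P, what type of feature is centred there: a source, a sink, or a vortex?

sink

At P (-1.9, 1.9) the arrows converge inward. Divergence about -6, curl ≈0 — negative divergence with near-zero curl is a sink.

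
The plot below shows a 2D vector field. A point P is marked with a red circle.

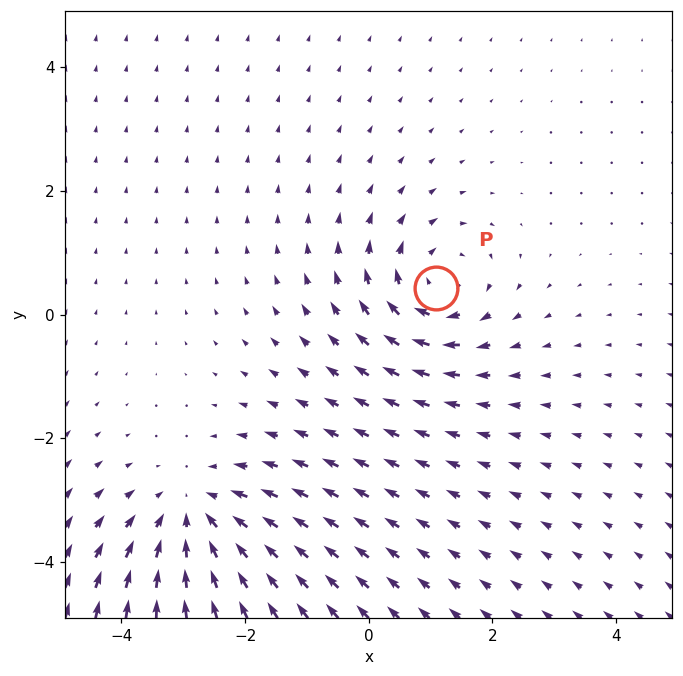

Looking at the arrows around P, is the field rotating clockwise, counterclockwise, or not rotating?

Near P at (1.1, 0.4) the arrows circulate clockwise. The curl (z-component) there is about -4; negative curl means clockwise rotation.

clockwise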